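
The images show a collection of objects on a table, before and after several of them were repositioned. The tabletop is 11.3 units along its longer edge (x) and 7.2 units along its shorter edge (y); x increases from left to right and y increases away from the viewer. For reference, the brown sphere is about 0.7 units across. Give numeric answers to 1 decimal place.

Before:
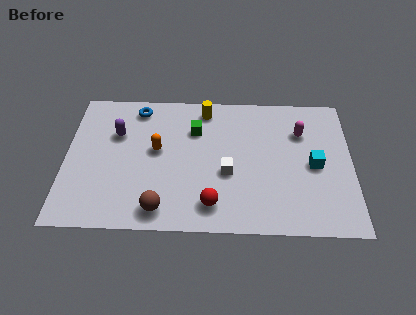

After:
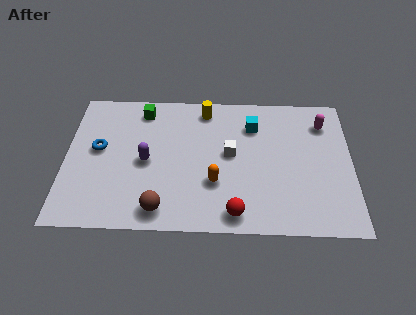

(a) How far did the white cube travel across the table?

1.0

The white cube was near (6.4, 2.9) before and (6.5, 3.9) after, so it travelled √(0.1² + 1.0²) ≈ 1.0 units.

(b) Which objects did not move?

the brown sphere and the yellow cylinder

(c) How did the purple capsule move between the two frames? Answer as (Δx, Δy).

(1.2, -1.4)

The purple capsule started near (2.0, 4.8) and ended near (3.2, 3.4).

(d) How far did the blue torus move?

2.7

The blue torus moved from about (2.8, 6.2) to (1.3, 4.0), a distance of √(1.5² + 2.2²) ≈ 2.7.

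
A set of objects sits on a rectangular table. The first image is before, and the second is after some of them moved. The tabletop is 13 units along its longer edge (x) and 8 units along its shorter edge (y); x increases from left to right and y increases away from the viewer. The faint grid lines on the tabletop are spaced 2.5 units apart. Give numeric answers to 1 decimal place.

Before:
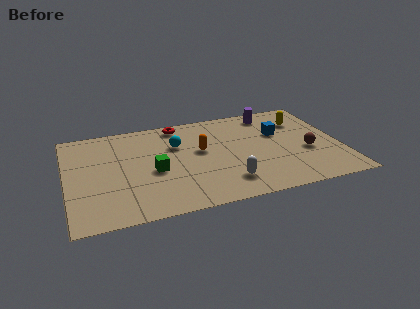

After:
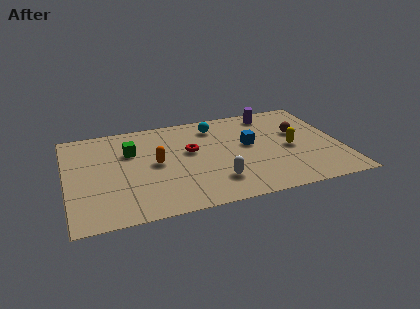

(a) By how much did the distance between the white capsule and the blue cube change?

-1.2

Before: roughly 4.4 units apart; after: 3.2. That's 1.2 units closer together.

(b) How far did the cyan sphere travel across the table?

2.2

The cyan sphere was near (5.3, 5.4) before and (7.2, 6.5) after, so it travelled √(1.9² + 1.1²) ≈ 2.2 units.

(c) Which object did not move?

the purple cylinder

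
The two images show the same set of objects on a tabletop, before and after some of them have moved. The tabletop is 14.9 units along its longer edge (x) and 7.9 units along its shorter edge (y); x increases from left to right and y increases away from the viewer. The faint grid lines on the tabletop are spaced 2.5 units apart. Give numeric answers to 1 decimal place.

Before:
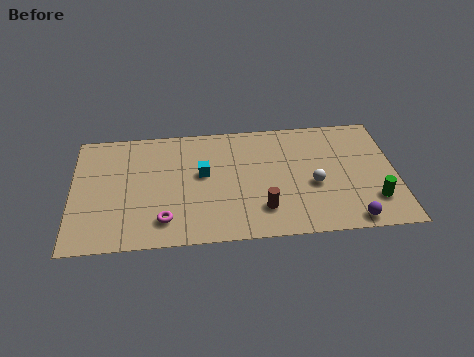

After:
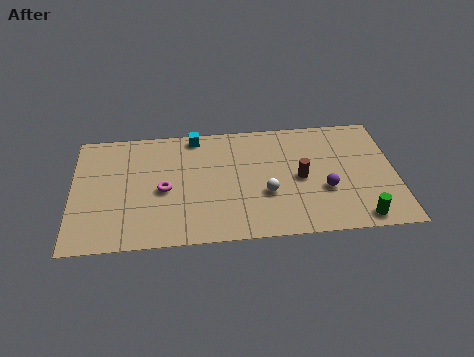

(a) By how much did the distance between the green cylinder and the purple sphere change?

+0.9

The distance was about 1.6 in the first image and 2.5 in the second, so they moved 0.9 units further apart.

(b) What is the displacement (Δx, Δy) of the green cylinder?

(-0.7, -1.1)

The green cylinder was at about (13.8, 2.0) and moved to about (13.1, 0.9).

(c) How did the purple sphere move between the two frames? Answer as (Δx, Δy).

(-1.1, 2.1)

The purple sphere was at about (12.7, 0.8) and moved to about (11.6, 2.9).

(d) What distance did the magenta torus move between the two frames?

2.0

The magenta torus moved from about (4.2, 1.6) to (4.2, 3.6), a distance of √(0.0² + 2.0²) ≈ 2.0.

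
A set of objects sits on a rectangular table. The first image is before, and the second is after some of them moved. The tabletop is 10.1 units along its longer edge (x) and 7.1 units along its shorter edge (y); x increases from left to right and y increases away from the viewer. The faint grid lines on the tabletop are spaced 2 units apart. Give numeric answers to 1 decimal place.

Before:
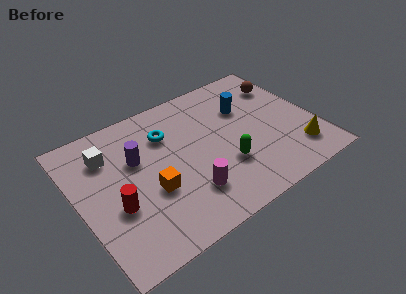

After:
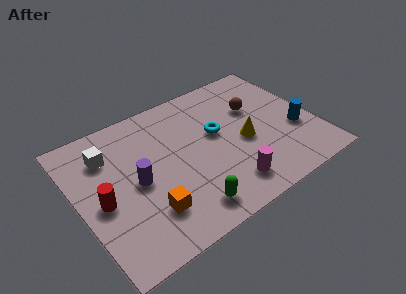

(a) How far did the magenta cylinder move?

1.7

The magenta cylinder was near (4.3, 1.8) before and (5.9, 1.3) after, so it travelled √(1.6² + 0.5²) ≈ 1.7 units.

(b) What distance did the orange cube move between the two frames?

0.9

The orange cube moved from about (2.9, 2.7) to (2.6, 1.8), a distance of √(0.3² + 0.9²) ≈ 0.9.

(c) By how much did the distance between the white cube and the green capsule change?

-0.5

The distance was about 5.4 in the first image and 4.9 in the second, so they moved 0.5 units closer together.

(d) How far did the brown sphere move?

1.6

From (9.2, 5.3) to (7.8, 4.6), the brown sphere covered √(1.4² + 0.7²) ≈ 1.6 units.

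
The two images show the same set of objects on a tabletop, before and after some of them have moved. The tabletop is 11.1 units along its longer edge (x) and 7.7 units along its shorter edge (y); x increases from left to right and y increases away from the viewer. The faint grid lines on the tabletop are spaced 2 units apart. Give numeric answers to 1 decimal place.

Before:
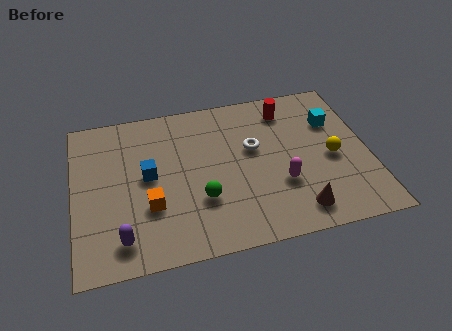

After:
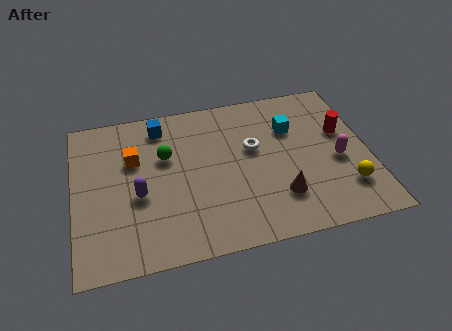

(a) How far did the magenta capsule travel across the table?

2.3

From (7.7, 2.6) to (9.9, 3.3), the magenta capsule covered √(2.2² + 0.7²) ≈ 2.3 units.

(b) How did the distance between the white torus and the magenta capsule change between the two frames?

+1.2

Before: roughly 2.2 units apart; after: 3.4. That's 1.2 units further apart.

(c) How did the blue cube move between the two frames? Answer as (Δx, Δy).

(0.6, 2.4)

From the two frames, the blue cube sits at roughly (2.8, 4.1) before and (3.4, 6.5) after.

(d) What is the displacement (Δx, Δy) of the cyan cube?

(-1.6, 0.0)

From the two frames, the cyan cube sits at roughly (9.9, 5.3) before and (8.3, 5.3) after.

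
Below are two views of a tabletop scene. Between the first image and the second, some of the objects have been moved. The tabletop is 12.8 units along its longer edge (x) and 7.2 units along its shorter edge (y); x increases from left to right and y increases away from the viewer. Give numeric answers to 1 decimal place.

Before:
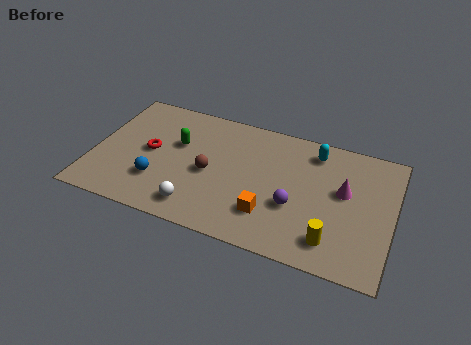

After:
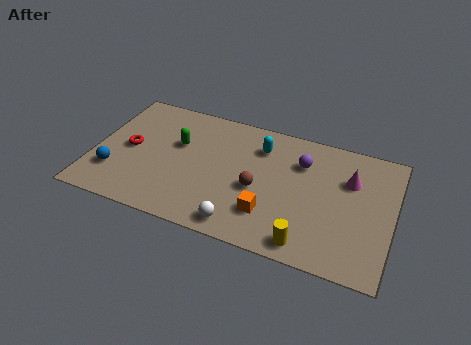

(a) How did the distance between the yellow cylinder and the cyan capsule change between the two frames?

+0.5

Before: roughly 4.7 units apart; after: 5.2. That's 0.5 units further apart.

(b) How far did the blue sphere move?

1.9

The blue sphere was near (2.9, 2.1) before and (1.0, 2.0) after, so it travelled √(1.9² + 0.1²) ≈ 1.9 units.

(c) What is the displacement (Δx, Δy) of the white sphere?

(1.9, -0.3)

From the two frames, the white sphere sits at roughly (4.7, 1.2) before and (6.6, 0.9) after.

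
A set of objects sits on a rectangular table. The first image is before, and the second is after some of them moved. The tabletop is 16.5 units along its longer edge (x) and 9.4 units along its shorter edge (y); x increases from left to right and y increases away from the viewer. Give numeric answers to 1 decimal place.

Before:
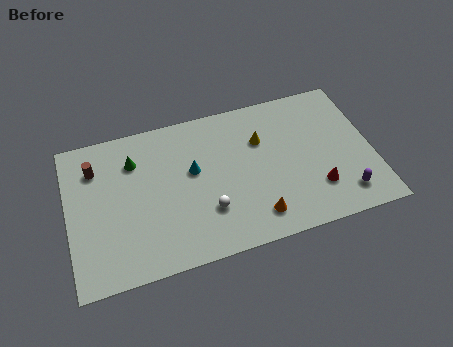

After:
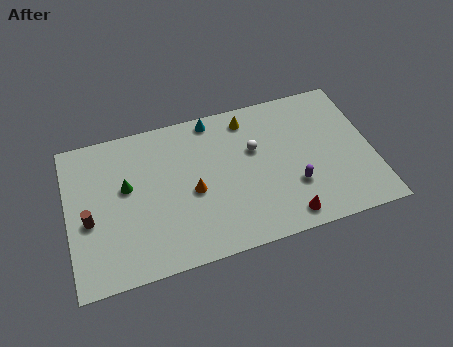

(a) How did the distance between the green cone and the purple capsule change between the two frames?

-3.0

They were about 12.2 units apart before and 9.2 after — 3.0 units closer together.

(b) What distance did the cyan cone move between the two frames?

3.3

From (6.8, 5.5) to (8.1, 8.5), the cyan cone covered √(1.3² + 3.0²) ≈ 3.3 units.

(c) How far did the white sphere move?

4.2

From (7.4, 2.8) to (10.2, 5.9), the white sphere covered √(2.8² + 3.1²) ≈ 4.2 units.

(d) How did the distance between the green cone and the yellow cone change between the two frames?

+0.3

The distance was about 6.9 in the first image and 7.2 in the second, so they moved 0.3 units further apart.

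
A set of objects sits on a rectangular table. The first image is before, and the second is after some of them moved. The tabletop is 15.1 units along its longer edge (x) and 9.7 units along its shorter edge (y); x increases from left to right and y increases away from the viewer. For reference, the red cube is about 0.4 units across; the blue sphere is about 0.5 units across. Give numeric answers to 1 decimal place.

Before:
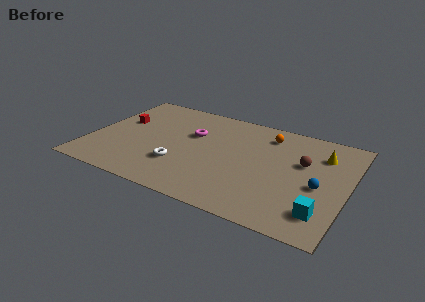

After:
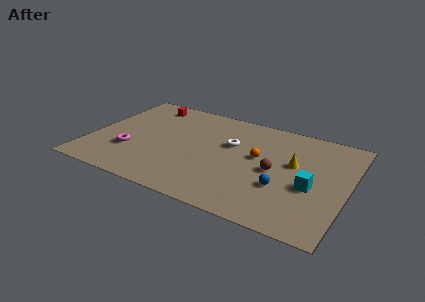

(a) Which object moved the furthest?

the magenta torus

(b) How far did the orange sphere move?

2.4

From (10.1, 7.9) to (9.8, 5.5), the orange sphere covered √(0.3² + 2.4²) ≈ 2.4 units.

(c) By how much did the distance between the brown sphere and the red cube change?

-1.9

The distance was about 10.9 in the first image and 9.0 in the second, so they moved 1.9 units closer together.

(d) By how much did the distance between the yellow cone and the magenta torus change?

+2.1

Before: roughly 7.7 units apart; after: 9.8. That's 2.1 units further apart.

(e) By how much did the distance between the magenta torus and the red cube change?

+0.9

The distance was about 4.3 in the first image and 5.2 in the second, so they moved 0.9 units further apart.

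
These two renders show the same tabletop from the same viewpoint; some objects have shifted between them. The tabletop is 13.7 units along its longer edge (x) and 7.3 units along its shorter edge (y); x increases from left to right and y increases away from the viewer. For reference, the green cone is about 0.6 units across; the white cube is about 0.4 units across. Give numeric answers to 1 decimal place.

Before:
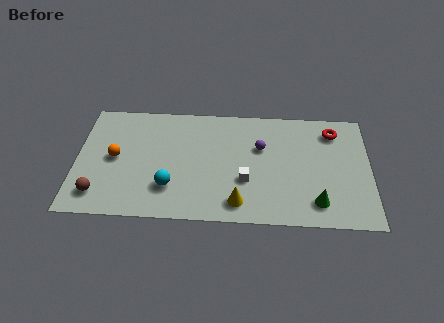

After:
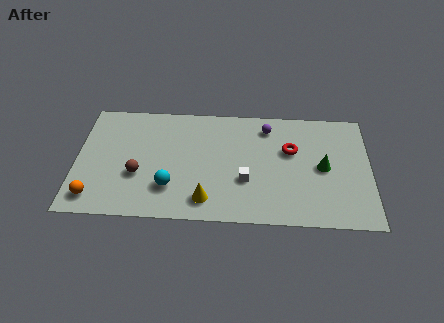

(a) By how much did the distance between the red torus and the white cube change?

-2.4

The distance was about 5.3 in the first image and 2.9 in the second, so they moved 2.4 units closer together.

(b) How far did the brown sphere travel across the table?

2.2

From (1.1, 1.4) to (2.9, 2.7), the brown sphere covered √(1.8² + 1.3²) ≈ 2.2 units.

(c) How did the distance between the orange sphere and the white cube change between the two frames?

+0.9

They were about 6.2 units apart before and 7.1 after — 0.9 units further apart.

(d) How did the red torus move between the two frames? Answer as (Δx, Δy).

(-2.0, -1.3)

From the two frames, the red torus sits at roughly (12.0, 5.9) before and (10.0, 4.6) after.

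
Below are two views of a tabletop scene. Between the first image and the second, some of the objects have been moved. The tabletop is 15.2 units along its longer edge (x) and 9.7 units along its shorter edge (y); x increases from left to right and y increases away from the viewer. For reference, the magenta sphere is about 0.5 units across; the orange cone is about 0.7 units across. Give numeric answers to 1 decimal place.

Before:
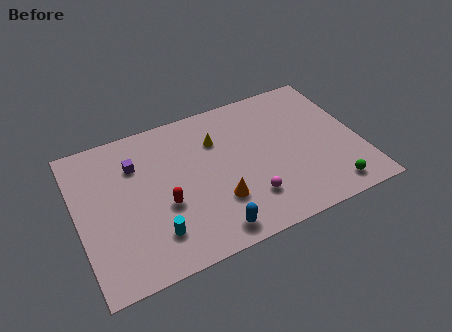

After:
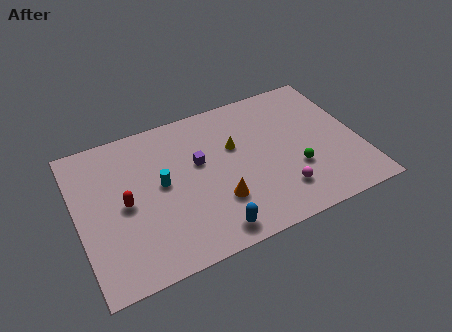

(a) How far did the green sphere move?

2.6

From (13.2, 1.3) to (11.6, 3.3), the green sphere covered √(1.6² + 2.0²) ≈ 2.6 units.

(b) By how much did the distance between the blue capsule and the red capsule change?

+2.1

Before: roughly 3.4 units apart; after: 5.5. That's 2.1 units further apart.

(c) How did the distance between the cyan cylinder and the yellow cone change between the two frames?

-1.9

Before: roughly 6.1 units apart; after: 4.2. That's 1.9 units closer together.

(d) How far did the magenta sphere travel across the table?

1.7

From (8.9, 2.4) to (10.6, 2.2), the magenta sphere covered √(1.7² + 0.2²) ≈ 1.7 units.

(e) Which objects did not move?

the orange cone and the blue capsule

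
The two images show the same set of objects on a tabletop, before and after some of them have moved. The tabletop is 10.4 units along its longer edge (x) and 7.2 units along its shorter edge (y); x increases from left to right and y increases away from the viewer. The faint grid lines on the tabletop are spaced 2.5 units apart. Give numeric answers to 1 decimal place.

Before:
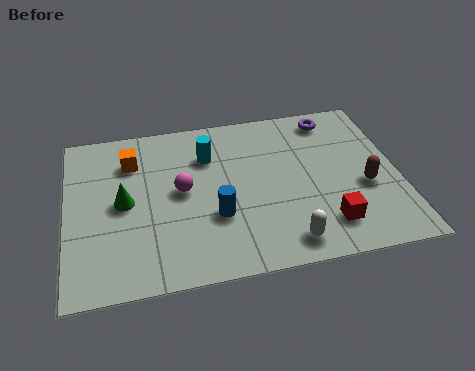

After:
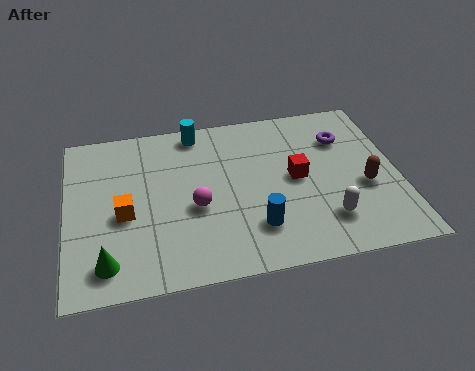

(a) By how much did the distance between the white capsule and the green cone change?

+1.3

The distance was about 5.5 in the first image and 6.8 in the second, so they moved 1.3 units further apart.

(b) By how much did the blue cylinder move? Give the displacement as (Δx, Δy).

(1.2, -0.7)

The blue cylinder was at about (4.6, 2.5) and moved to about (5.8, 1.8).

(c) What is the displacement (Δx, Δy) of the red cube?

(-0.8, 2.2)

From the two frames, the red cube sits at roughly (8.0, 1.5) before and (7.2, 3.7) after.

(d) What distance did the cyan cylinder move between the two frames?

1.2

From (4.5, 5.2) to (4.2, 6.4), the cyan cylinder covered √(0.3² + 1.2²) ≈ 1.2 units.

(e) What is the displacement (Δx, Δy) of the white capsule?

(1.3, 0.7)

From the two frames, the white capsule sits at roughly (6.7, 1.0) before and (8.0, 1.7) after.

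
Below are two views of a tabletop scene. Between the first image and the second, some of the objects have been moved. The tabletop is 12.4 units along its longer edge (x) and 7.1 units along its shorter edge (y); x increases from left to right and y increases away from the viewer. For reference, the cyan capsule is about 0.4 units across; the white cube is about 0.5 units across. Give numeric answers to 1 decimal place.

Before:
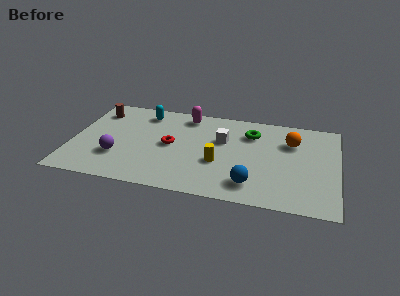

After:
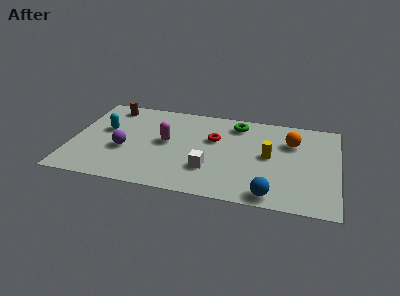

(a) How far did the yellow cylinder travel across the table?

2.5

From (6.9, 2.7) to (9.2, 3.7), the yellow cylinder covered √(2.3² + 1.0²) ≈ 2.5 units.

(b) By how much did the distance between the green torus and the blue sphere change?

+1.5

Before: roughly 3.9 units apart; after: 5.4. That's 1.5 units further apart.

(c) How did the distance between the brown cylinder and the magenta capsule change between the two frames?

-0.6

They were about 4.2 units apart before and 3.6 after — 0.6 units closer together.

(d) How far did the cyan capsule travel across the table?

2.4

The cyan capsule was near (3.2, 5.9) before and (1.5, 4.2) after, so it travelled √(1.7² + 1.7²) ≈ 2.4 units.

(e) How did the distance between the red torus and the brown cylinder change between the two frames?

+1.1

Before: roughly 4.1 units apart; after: 5.2. That's 1.1 units further apart.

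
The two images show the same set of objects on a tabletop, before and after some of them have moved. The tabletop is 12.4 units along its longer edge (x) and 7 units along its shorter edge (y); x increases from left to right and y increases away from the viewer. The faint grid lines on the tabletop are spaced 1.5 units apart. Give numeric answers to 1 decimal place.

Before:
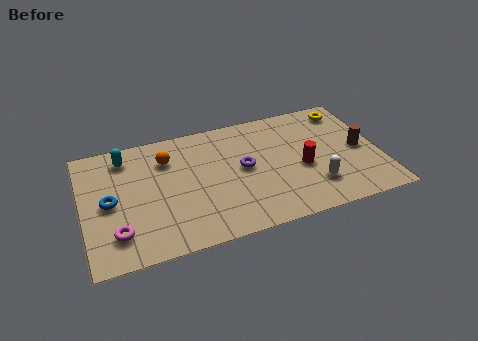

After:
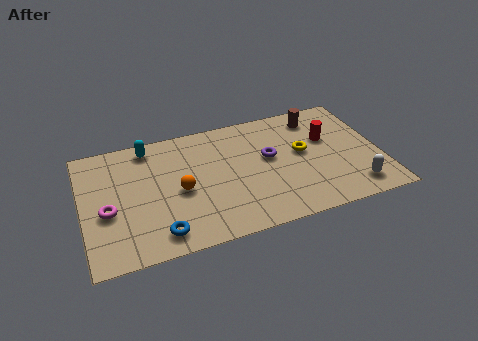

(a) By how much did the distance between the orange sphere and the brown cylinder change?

-1.7

They were about 8.2 units apart before and 6.5 after — 1.7 units closer together.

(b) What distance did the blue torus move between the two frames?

3.0

The blue torus was near (1.1, 3.4) before and (3.0, 1.1) after, so it travelled √(1.9² + 2.3²) ≈ 3.0 units.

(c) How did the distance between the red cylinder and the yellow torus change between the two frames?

-2.4

The distance was about 3.6 in the first image and 1.2 in the second, so they moved 2.4 units closer together.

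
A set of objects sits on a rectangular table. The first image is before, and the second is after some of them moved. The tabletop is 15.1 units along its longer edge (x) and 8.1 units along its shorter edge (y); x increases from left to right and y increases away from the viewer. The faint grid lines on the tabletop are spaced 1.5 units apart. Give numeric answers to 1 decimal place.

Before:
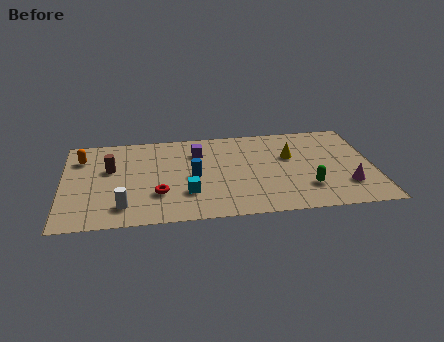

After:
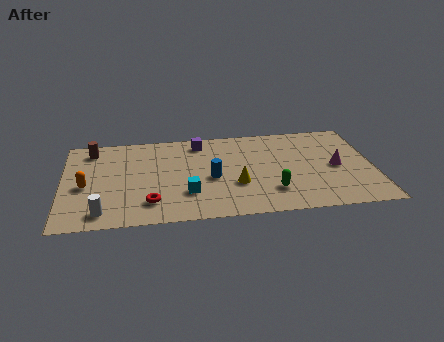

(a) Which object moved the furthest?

the yellow cone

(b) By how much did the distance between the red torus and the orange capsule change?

-1.6

Before: roughly 5.2 units apart; after: 3.6. That's 1.6 units closer together.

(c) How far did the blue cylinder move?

0.9

The blue cylinder was near (6.3, 3.8) before and (7.2, 3.6) after, so it travelled √(0.9² + 0.2²) ≈ 0.9 units.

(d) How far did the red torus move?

0.8

The red torus moved from about (4.6, 2.5) to (4.2, 1.8), a distance of √(0.4² + 0.7²) ≈ 0.8.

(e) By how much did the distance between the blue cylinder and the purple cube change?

+1.1

The distance was about 2.2 in the first image and 3.3 in the second, so they moved 1.1 units further apart.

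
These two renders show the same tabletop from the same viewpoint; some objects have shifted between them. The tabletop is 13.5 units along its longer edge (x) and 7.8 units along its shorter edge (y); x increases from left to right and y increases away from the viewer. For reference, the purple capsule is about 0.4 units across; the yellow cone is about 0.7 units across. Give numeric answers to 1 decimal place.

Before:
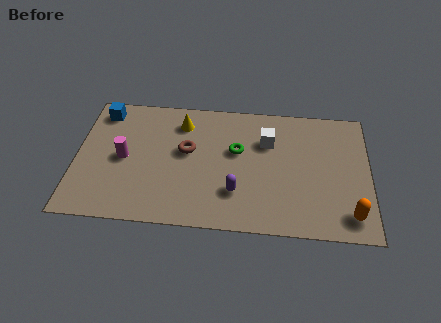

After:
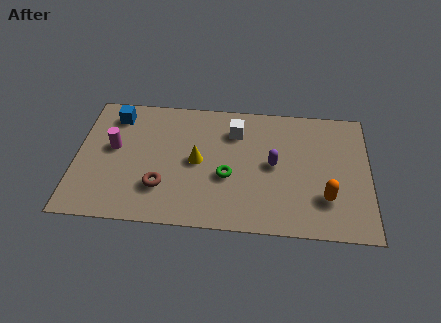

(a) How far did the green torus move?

1.6

The green torus was near (7.4, 4.7) before and (7.0, 3.1) after, so it travelled √(0.4² + 1.6²) ≈ 1.6 units.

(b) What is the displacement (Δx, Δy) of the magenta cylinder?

(-0.5, 0.6)

From the two frames, the magenta cylinder sits at roughly (2.2, 3.8) before and (1.7, 4.4) after.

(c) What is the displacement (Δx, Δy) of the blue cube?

(0.6, -0.2)

The blue cube started near (1.1, 6.6) and ended near (1.7, 6.4).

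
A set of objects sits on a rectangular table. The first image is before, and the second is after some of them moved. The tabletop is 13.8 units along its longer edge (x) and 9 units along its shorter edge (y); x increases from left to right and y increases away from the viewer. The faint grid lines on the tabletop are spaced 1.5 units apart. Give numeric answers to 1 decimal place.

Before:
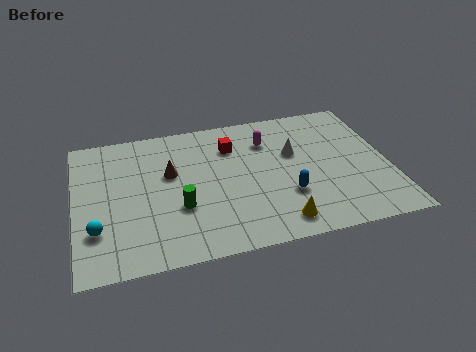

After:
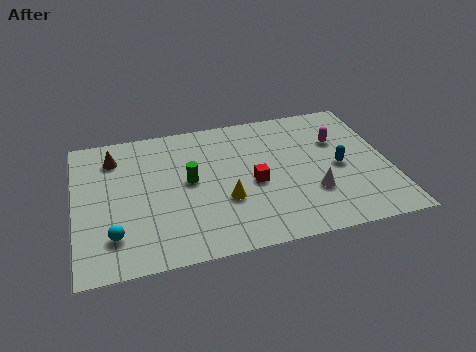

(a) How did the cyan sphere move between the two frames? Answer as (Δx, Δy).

(0.7, -0.5)

The cyan sphere was at about (0.9, 2.6) and moved to about (1.6, 2.1).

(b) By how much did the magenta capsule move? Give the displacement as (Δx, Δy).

(3.1, -0.7)

From the two frames, the magenta capsule sits at roughly (8.6, 6.7) before and (11.7, 6.0) after.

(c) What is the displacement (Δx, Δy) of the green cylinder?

(0.5, 1.6)

The green cylinder was at about (4.5, 3.2) and moved to about (5.0, 4.8).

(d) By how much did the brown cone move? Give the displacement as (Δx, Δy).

(-2.4, 1.6)

The brown cone started near (4.2, 5.5) and ended near (1.8, 7.1).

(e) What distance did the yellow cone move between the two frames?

2.9

From (8.7, 1.3) to (6.5, 3.2), the yellow cone covered √(2.2² + 1.9²) ≈ 2.9 units.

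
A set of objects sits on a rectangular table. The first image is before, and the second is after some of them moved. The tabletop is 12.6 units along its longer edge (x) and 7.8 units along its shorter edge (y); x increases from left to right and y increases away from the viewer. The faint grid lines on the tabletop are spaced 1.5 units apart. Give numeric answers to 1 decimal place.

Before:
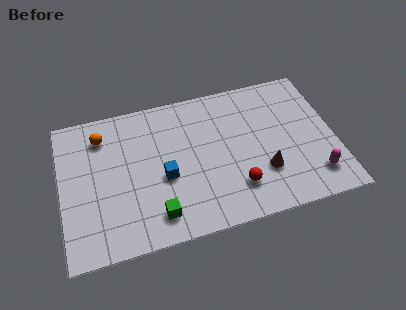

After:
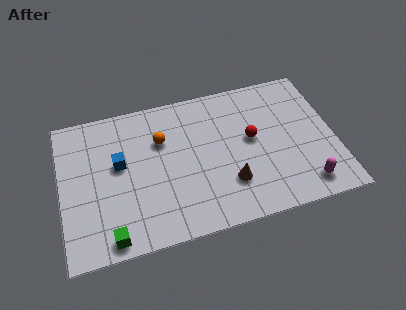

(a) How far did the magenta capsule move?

0.6

The magenta capsule moved from about (11.5, 1.6) to (11.0, 1.2), a distance of √(0.5² + 0.4²) ≈ 0.6.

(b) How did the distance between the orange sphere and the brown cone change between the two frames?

-3.9

Before: roughly 8.1 units apart; after: 4.2. That's 3.9 units closer together.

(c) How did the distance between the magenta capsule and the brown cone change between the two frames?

+1.1

Before: roughly 2.4 units apart; after: 3.5. That's 1.1 units further apart.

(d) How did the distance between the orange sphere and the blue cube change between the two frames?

-1.8

They were about 4.0 units apart before and 2.2 after — 1.8 units closer together.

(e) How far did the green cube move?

2.2

The green cube was near (4.2, 1.4) before and (2.1, 0.8) after, so it travelled √(2.1² + 0.6²) ≈ 2.2 units.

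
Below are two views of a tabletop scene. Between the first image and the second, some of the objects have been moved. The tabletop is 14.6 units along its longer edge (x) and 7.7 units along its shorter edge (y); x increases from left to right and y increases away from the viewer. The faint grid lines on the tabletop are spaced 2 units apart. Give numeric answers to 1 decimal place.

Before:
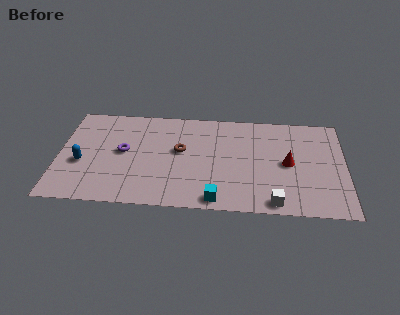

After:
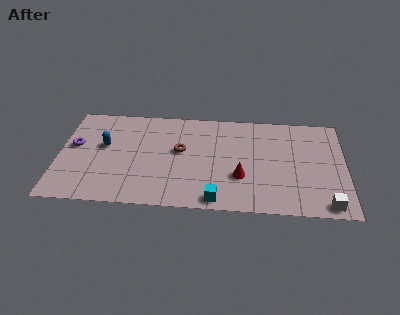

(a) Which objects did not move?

the brown torus and the cyan cube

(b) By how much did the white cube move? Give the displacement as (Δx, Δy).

(2.6, 0.0)

From the two frames, the white cube sits at roughly (11.0, 0.8) before and (13.6, 0.8) after.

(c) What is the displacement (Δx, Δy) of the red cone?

(-2.4, -1.2)

The red cone started near (11.7, 3.8) and ended near (9.3, 2.6).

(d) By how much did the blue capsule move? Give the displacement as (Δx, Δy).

(1.1, 1.4)

From the two frames, the blue capsule sits at roughly (1.2, 3.1) before and (2.3, 4.5) after.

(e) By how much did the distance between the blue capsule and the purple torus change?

-0.8

Before: roughly 2.3 units apart; after: 1.5. That's 0.8 units closer together.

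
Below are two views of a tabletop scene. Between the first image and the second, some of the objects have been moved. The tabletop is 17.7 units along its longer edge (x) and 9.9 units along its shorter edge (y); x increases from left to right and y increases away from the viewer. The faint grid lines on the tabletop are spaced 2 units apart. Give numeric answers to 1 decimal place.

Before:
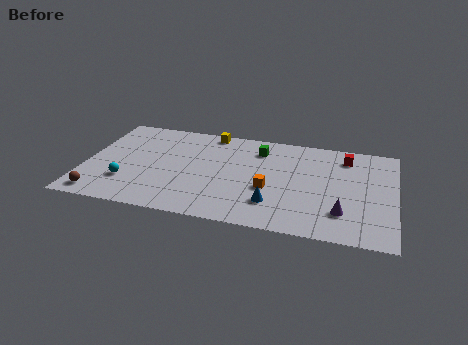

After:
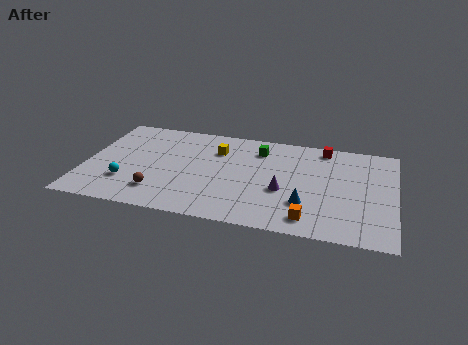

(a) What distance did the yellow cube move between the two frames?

1.9

From (6.9, 9.0) to (7.4, 7.2), the yellow cube covered √(0.5² + 1.8²) ≈ 1.9 units.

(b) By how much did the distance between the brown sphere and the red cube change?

-4.1

The distance was about 15.3 in the first image and 11.2 in the second, so they moved 4.1 units closer together.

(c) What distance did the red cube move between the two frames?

1.5

From (14.8, 8.1) to (13.5, 8.8), the red cube covered √(1.3² + 0.7²) ≈ 1.5 units.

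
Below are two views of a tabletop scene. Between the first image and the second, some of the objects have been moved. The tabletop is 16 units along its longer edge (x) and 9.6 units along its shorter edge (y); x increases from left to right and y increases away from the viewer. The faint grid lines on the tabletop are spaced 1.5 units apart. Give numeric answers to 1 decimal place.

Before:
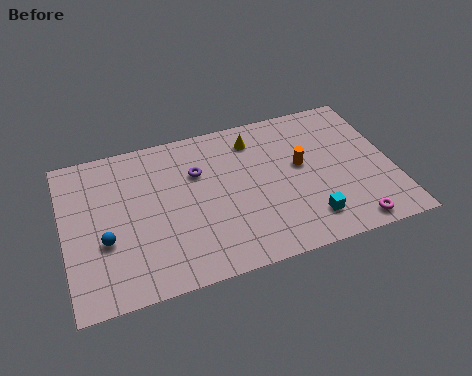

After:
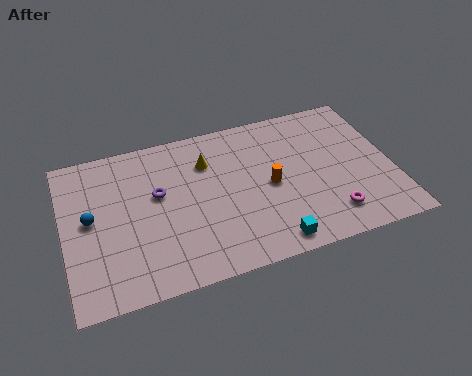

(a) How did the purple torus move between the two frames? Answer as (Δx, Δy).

(-2.0, -0.8)

From the two frames, the purple torus sits at roughly (6.6, 6.5) before and (4.6, 5.7) after.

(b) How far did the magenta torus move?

1.3

From (13.6, 1.0) to (12.7, 1.9), the magenta torus covered √(0.9² + 0.9²) ≈ 1.3 units.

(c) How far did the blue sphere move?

1.6

The blue sphere was near (1.9, 3.6) before and (1.3, 5.1) after, so it travelled √(0.6² + 1.5²) ≈ 1.6 units.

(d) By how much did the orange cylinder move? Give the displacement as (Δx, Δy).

(-1.6, -0.8)

From the two frames, the orange cylinder sits at roughly (11.6, 5.4) before and (10.0, 4.6) after.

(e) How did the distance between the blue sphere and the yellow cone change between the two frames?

-2.6

The distance was about 8.7 in the first image and 6.1 in the second, so they moved 2.6 units closer together.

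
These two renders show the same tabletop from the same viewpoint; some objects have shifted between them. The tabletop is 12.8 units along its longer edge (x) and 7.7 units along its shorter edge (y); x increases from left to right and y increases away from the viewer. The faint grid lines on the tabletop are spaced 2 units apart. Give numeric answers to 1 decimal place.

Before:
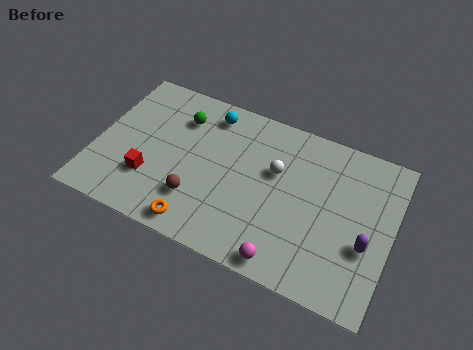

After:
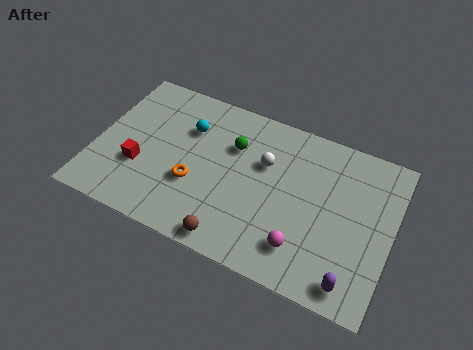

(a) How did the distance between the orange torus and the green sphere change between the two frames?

-2.2

The distance was about 5.1 in the first image and 2.9 in the second, so they moved 2.2 units closer together.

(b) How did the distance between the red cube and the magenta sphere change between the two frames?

+1.0

Before: roughly 6.3 units apart; after: 7.3. That's 1.0 units further apart.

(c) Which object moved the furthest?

the green sphere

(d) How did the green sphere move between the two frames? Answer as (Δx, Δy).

(2.4, -0.5)

The green sphere was at about (3.4, 5.8) and moved to about (5.8, 5.3).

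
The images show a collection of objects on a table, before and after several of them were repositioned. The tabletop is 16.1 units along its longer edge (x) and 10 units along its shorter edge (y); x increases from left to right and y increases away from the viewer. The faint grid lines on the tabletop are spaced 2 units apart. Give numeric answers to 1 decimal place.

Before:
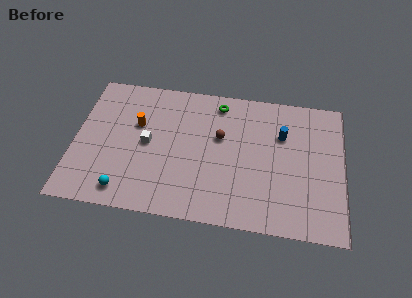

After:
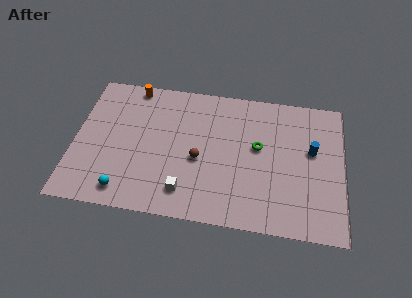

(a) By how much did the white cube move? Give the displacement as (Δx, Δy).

(2.4, -3.1)

The white cube was at about (4.4, 5.0) and moved to about (6.8, 1.9).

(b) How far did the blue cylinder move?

2.0

The blue cylinder moved from about (12.4, 6.8) to (14.2, 5.9), a distance of √(1.8² + 0.9²) ≈ 2.0.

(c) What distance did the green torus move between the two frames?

3.8

From (8.5, 8.6) to (11.0, 5.7), the green torus covered √(2.5² + 2.9²) ≈ 3.8 units.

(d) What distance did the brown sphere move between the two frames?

2.2

The brown sphere was near (8.7, 6.1) before and (7.5, 4.3) after, so it travelled √(1.2² + 1.8²) ≈ 2.2 units.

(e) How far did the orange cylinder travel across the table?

2.8

The orange cylinder moved from about (3.7, 6.3) to (3.3, 9.1), a distance of √(0.4² + 2.8²) ≈ 2.8.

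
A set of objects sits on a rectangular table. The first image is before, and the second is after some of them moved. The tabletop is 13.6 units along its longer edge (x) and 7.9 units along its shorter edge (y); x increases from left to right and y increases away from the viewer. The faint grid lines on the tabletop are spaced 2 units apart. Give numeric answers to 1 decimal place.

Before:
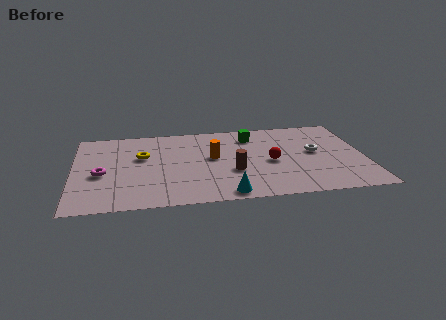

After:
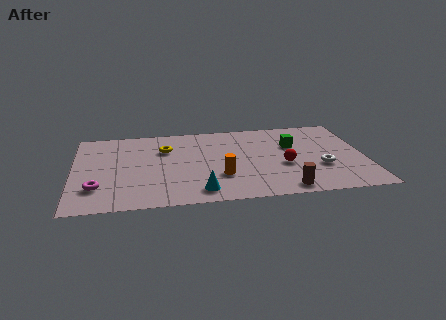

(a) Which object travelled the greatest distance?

the brown cylinder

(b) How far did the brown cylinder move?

3.0

From (7.4, 2.9) to (9.7, 0.9), the brown cylinder covered √(2.3² + 2.0²) ≈ 3.0 units.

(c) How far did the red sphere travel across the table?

0.7

The red sphere moved from about (9.2, 3.6) to (9.8, 3.2), a distance of √(0.6² + 0.4²) ≈ 0.7.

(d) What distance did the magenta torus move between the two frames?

1.3

The magenta torus was near (1.3, 3.4) before and (1.1, 2.1) after, so it travelled √(0.2² + 1.3²) ≈ 1.3 units.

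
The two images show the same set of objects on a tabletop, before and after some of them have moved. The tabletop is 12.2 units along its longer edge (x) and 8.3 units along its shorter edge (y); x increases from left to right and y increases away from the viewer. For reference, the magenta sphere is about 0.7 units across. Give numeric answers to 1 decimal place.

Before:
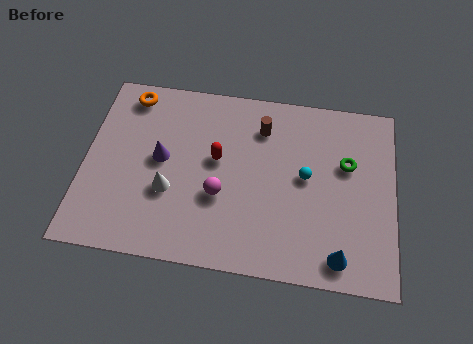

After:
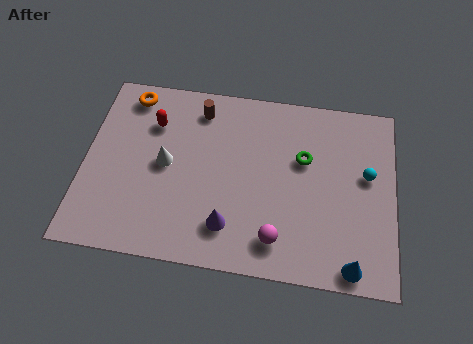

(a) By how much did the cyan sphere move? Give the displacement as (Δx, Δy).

(2.4, 0.4)

The cyan sphere started near (8.7, 4.4) and ended near (11.1, 4.8).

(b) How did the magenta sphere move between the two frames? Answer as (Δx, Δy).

(2.3, -1.6)

From the two frames, the magenta sphere sits at roughly (5.4, 3.1) before and (7.7, 1.5) after.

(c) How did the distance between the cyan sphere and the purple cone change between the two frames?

+0.4

The distance was about 5.7 in the first image and 6.1 in the second, so they moved 0.4 units further apart.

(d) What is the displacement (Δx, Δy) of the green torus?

(-1.7, 0.0)

The green torus was at about (10.3, 5.2) and moved to about (8.6, 5.2).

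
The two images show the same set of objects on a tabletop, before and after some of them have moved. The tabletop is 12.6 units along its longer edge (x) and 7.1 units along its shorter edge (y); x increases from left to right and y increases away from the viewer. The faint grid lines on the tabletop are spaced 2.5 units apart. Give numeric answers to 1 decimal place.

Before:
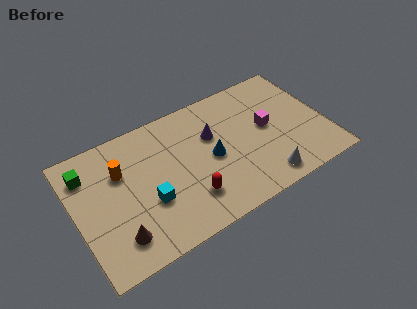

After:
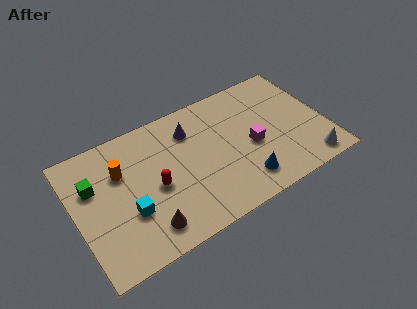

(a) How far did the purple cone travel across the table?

1.3

The purple cone was near (7.0, 4.6) before and (6.0, 5.4) after, so it travelled √(1.0² + 0.8²) ≈ 1.3 units.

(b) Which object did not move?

the orange cylinder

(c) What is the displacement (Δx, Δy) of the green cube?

(0.2, -0.8)

From the two frames, the green cube sits at roughly (0.8, 5.5) before and (1.0, 4.7) after.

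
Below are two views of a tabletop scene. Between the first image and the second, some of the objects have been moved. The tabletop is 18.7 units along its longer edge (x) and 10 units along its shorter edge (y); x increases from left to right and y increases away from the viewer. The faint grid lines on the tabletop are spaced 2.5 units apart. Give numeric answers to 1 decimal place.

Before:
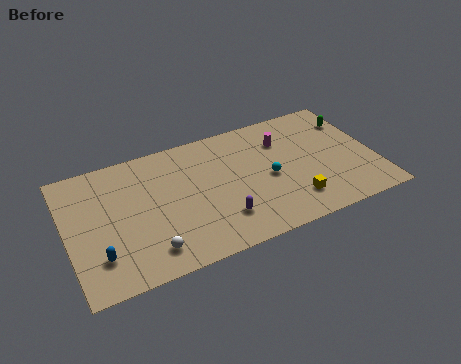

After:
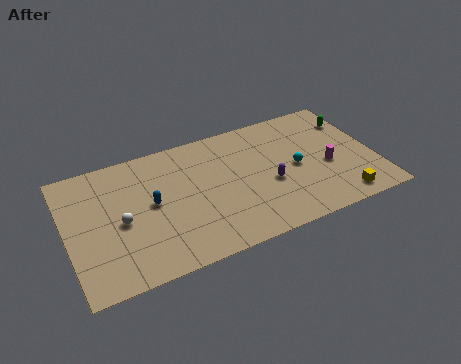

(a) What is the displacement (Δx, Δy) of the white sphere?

(-1.4, 2.8)

The white sphere was at about (4.6, 1.8) and moved to about (3.2, 4.6).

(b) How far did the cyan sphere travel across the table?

1.7

From (12.2, 4.6) to (13.9, 4.8), the cyan sphere covered √(1.7² + 0.2²) ≈ 1.7 units.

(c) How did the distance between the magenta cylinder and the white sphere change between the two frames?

+2.2

Before: roughly 10.4 units apart; after: 12.6. That's 2.2 units further apart.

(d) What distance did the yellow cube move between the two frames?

2.9

The yellow cube was near (13.4, 2.2) before and (16.2, 1.3) after, so it travelled √(2.8² + 0.9²) ≈ 2.9 units.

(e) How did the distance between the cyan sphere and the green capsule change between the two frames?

-1.6

The distance was about 6.3 in the first image and 4.7 in the second, so they moved 1.6 units closer together.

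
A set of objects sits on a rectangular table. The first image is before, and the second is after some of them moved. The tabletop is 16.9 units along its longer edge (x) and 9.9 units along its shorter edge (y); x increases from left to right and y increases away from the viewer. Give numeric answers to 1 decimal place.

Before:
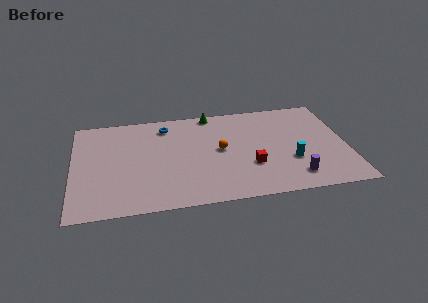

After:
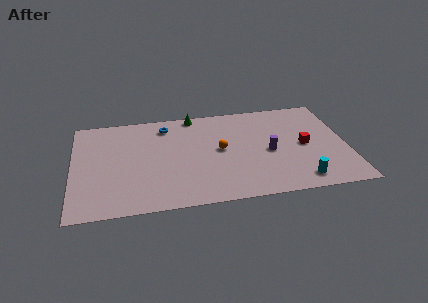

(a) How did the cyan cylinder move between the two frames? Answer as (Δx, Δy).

(0.4, -2.0)

The cyan cylinder started near (13.4, 3.4) and ended near (13.8, 1.4).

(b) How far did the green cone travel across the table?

1.1

The green cone was near (8.7, 9.1) before and (7.6, 9.1) after, so it travelled √(1.1² + 0.0²) ≈ 1.1 units.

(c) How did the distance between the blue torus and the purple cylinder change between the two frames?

-2.7

The distance was about 10.0 in the first image and 7.3 in the second, so they moved 2.7 units closer together.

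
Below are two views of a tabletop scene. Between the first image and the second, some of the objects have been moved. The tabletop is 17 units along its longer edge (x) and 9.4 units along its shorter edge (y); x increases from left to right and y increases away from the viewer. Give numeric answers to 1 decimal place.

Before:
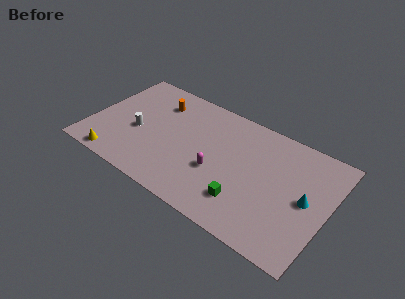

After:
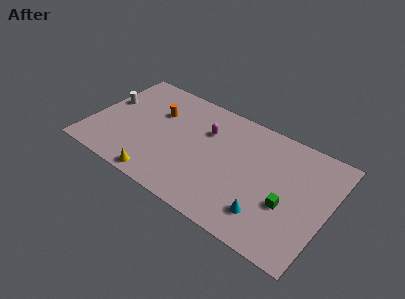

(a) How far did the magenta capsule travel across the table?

3.2

The magenta capsule moved from about (9.3, 3.6) to (8.0, 6.5), a distance of √(1.3² + 2.9²) ≈ 3.2.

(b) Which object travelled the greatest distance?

the cyan cone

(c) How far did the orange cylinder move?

0.9

The orange cylinder moved from about (4.3, 7.2) to (4.4, 6.3), a distance of √(0.1² + 0.9²) ≈ 0.9.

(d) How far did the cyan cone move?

3.5

From (15.5, 4.7) to (13.1, 2.1), the cyan cone covered √(2.4² + 2.6²) ≈ 3.5 units.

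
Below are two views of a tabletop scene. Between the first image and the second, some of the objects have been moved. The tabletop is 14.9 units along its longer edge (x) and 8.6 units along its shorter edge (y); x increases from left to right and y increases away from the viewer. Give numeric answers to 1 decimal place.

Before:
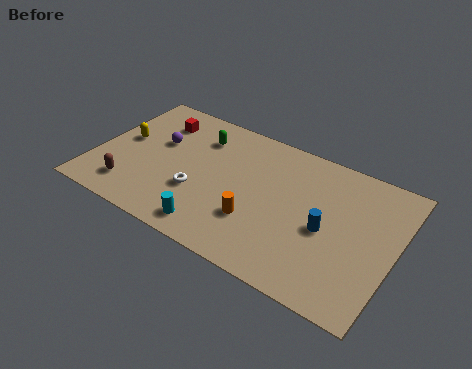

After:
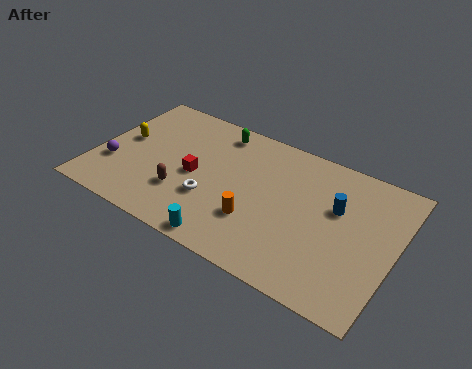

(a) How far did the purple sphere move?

3.1

The purple sphere moved from about (2.9, 5.3) to (1.0, 2.8), a distance of √(1.9² + 2.5²) ≈ 3.1.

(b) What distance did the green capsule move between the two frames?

1.1

The green capsule moved from about (4.8, 6.6) to (5.6, 7.4), a distance of √(0.8² + 0.8²) ≈ 1.1.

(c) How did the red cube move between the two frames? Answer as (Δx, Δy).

(2.4, -2.7)

The red cube was at about (2.6, 6.7) and moved to about (5.0, 4.0).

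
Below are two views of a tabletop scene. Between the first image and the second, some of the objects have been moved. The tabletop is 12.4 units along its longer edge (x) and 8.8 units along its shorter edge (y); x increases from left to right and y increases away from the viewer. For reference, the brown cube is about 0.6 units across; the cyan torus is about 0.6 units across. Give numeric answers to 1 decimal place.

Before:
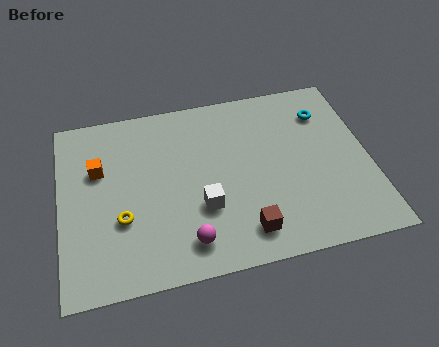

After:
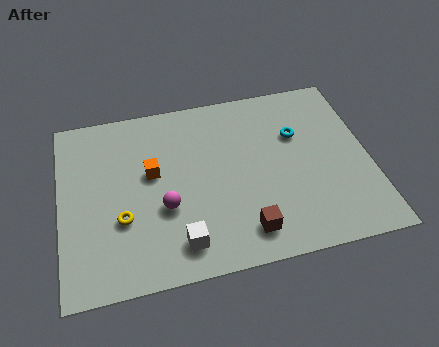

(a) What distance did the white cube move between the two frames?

1.8

The white cube was near (5.6, 3.0) before and (4.6, 1.5) after, so it travelled √(1.0² + 1.5²) ≈ 1.8 units.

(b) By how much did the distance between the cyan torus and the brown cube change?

-1.4

Before: roughly 6.3 units apart; after: 4.9. That's 1.4 units closer together.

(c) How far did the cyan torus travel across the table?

1.5

From (10.8, 6.7) to (9.6, 5.8), the cyan torus covered √(1.2² + 0.9²) ≈ 1.5 units.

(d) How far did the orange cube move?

2.2

From (1.6, 5.7) to (3.7, 5.1), the orange cube covered √(2.1² + 0.6²) ≈ 2.2 units.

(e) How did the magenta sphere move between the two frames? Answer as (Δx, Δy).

(-0.8, 1.8)

From the two frames, the magenta sphere sits at roughly (4.9, 1.5) before and (4.1, 3.3) after.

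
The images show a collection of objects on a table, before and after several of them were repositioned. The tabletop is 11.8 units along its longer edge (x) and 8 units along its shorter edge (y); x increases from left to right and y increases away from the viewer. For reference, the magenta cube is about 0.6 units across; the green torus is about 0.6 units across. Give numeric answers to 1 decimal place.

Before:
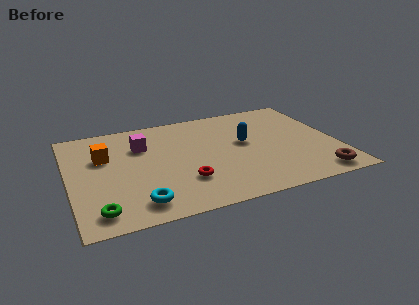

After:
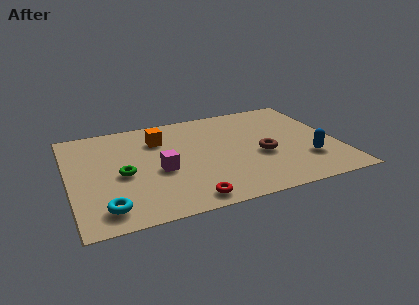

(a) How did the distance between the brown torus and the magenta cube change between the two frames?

-4.1

The distance was about 8.6 in the first image and 4.5 in the second, so they moved 4.1 units closer together.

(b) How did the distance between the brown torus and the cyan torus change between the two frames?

-0.5

The distance was about 7.8 in the first image and 7.3 in the second, so they moved 0.5 units closer together.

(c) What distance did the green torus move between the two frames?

2.7

The green torus was near (1.1, 1.2) before and (2.3, 3.6) after, so it travelled √(1.2² + 2.4²) ≈ 2.7 units.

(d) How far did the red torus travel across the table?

1.4

The red torus was near (4.9, 2.3) before and (4.9, 0.9) after, so it travelled √(0.0² + 1.4²) ≈ 1.4 units.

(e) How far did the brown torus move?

3.2

The brown torus was near (10.6, 1.0) before and (8.4, 3.3) after, so it travelled √(2.2² + 2.3²) ≈ 3.2 units.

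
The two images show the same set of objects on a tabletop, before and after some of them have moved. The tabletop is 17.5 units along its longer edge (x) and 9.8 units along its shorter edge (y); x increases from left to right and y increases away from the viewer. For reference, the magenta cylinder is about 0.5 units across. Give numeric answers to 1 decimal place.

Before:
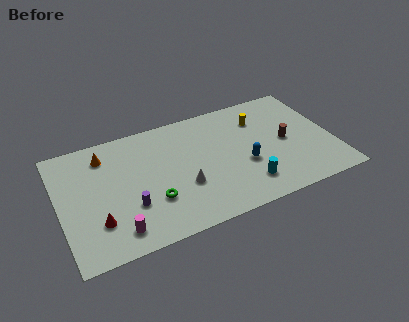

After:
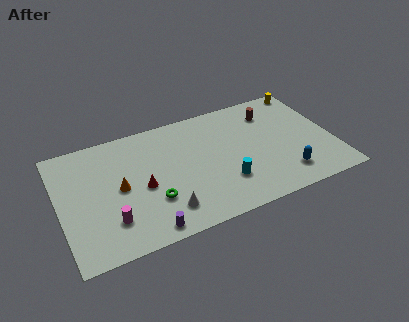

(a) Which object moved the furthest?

the yellow cylinder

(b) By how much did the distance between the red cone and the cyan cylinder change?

-4.1

The distance was about 9.4 in the first image and 5.3 in the second, so they moved 4.1 units closer together.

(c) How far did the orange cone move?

3.1

The orange cone moved from about (3.1, 7.9) to (3.8, 4.9), a distance of √(0.7² + 3.0²) ≈ 3.1.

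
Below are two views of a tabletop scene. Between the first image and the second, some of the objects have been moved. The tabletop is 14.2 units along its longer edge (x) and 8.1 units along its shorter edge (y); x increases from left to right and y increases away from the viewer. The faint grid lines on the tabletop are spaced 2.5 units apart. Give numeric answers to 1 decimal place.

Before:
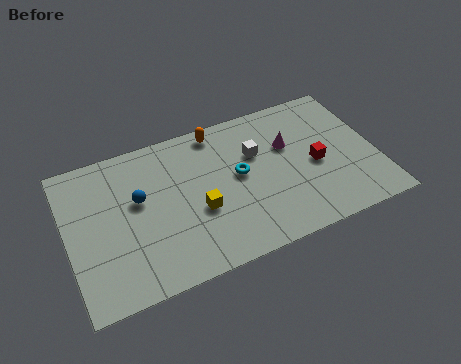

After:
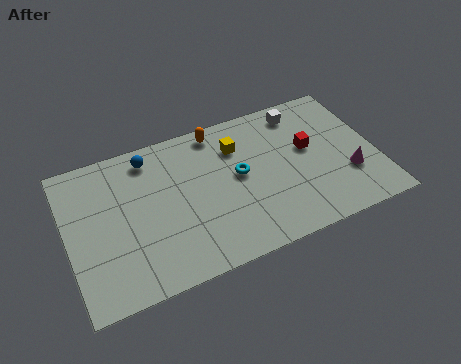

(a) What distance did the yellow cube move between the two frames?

3.5

From (5.9, 3.2) to (8.0, 6.0), the yellow cube covered √(2.1² + 2.8²) ≈ 3.5 units.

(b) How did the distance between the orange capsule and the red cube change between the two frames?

-0.8

The distance was about 5.5 in the first image and 4.7 in the second, so they moved 0.8 units closer together.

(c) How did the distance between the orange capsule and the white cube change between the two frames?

+1.4

The distance was about 2.5 in the first image and 3.9 in the second, so they moved 1.4 units further apart.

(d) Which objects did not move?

the orange capsule and the cyan torus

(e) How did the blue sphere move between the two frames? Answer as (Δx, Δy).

(0.7, 2.1)

The blue sphere was at about (3.3, 4.8) and moved to about (4.0, 6.9).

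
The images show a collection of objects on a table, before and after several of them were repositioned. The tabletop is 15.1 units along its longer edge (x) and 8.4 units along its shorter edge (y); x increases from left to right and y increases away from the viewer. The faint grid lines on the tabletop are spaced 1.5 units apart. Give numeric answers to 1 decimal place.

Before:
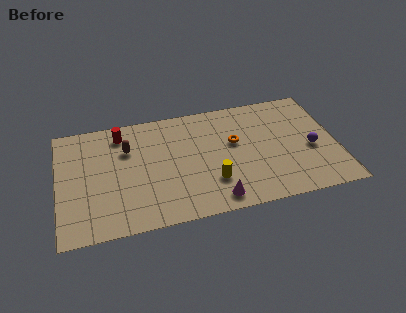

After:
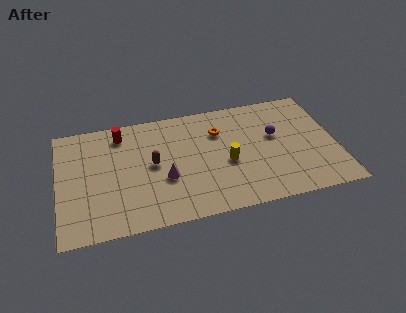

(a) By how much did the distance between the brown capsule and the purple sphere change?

-3.4

The distance was about 10.1 in the first image and 6.7 in the second, so they moved 3.4 units closer together.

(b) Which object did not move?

the red cylinder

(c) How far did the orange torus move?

1.3

From (9.6, 5.0) to (8.8, 6.0), the orange torus covered √(0.8² + 1.0²) ≈ 1.3 units.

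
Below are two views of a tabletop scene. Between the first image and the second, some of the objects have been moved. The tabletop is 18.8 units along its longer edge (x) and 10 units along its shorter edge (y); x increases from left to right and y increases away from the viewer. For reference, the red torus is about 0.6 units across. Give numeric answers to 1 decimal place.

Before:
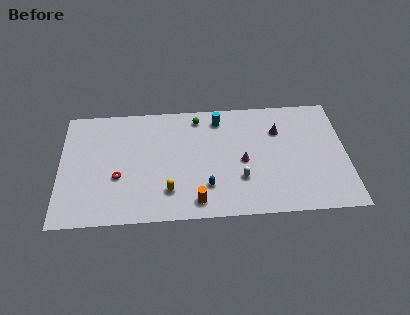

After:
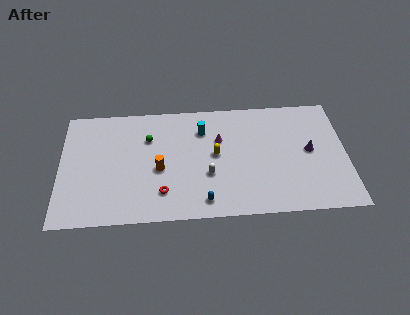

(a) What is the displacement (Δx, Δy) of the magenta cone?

(-1.5, 2.0)

From the two frames, the magenta cone sits at roughly (12.0, 4.6) before and (10.5, 6.6) after.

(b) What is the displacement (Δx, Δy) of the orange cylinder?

(-2.4, 2.9)

The orange cylinder started near (8.9, 1.4) and ended near (6.5, 4.3).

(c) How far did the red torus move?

3.3

The red torus moved from about (3.8, 3.8) to (6.7, 2.3), a distance of √(2.9² + 1.5²) ≈ 3.3.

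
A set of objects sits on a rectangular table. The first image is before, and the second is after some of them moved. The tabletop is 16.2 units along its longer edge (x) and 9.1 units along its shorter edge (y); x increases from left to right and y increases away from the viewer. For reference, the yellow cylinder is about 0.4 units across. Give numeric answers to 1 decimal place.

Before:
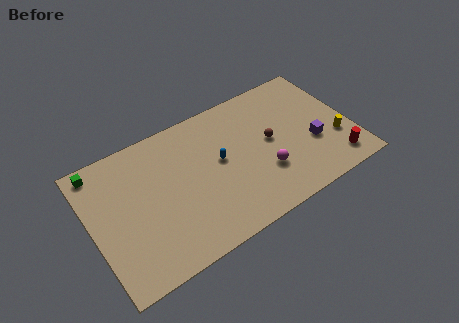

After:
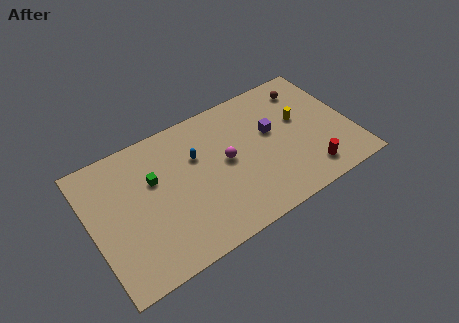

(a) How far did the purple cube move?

3.0

From (13.7, 3.4) to (11.4, 5.4), the purple cube covered √(2.3² + 2.0²) ≈ 3.0 units.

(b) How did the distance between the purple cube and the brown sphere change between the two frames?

+0.4

Before: roughly 2.9 units apart; after: 3.3. That's 0.4 units further apart.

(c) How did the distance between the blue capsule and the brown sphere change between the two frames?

+4.2

The distance was about 3.2 in the first image and 7.4 in the second, so they moved 4.2 units further apart.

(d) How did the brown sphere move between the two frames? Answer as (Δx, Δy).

(2.8, 2.6)

From the two frames, the brown sphere sits at roughly (11.2, 4.8) before and (14.0, 7.4) after.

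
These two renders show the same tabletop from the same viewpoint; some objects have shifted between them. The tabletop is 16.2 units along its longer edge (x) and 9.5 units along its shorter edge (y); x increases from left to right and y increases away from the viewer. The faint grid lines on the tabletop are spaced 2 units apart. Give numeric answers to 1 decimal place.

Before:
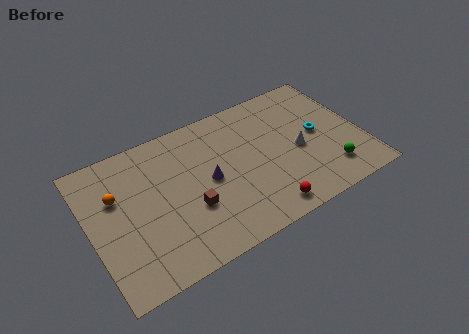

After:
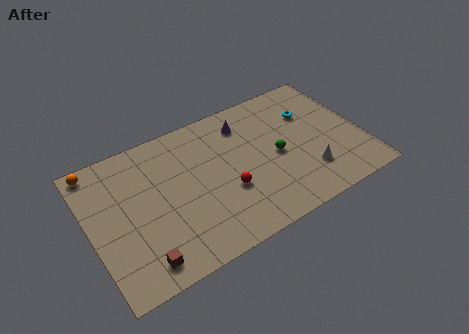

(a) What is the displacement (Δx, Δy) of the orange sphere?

(-0.9, 2.4)

From the two frames, the orange sphere sits at roughly (1.7, 6.2) before and (0.8, 8.6) after.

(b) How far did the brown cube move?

3.8

The brown cube moved from about (5.7, 3.4) to (2.5, 1.4), a distance of √(3.2² + 2.0²) ≈ 3.8.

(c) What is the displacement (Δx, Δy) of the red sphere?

(-1.9, 2.3)

The red sphere was at about (9.8, 1.2) and moved to about (7.9, 3.5).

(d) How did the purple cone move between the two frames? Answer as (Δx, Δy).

(2.6, 2.9)

The purple cone was at about (7.0, 4.7) and moved to about (9.6, 7.6).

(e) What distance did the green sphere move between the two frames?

3.8

The green sphere was near (13.9, 2.0) before and (11.1, 4.5) after, so it travelled √(2.8² + 2.5²) ≈ 3.8 units.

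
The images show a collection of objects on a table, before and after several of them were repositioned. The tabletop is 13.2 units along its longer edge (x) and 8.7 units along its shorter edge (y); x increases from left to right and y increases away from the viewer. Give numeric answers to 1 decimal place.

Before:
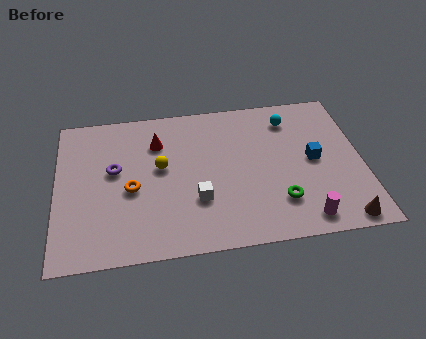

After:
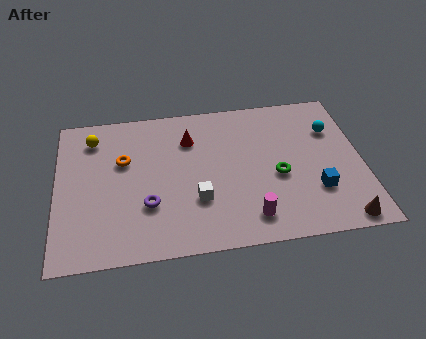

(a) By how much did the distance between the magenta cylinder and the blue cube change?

-0.3

Before: roughly 3.4 units apart; after: 3.1. That's 0.3 units closer together.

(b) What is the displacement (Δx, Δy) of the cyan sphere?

(1.8, -0.9)

The cyan sphere was at about (10.2, 7.0) and moved to about (12.0, 6.1).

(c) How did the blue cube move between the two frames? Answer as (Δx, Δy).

(0.0, -1.8)

From the two frames, the blue cube sits at roughly (11.1, 4.4) before and (11.1, 2.6) after.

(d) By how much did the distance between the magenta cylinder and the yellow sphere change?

+1.5

Before: roughly 7.1 units apart; after: 8.6. That's 1.5 units further apart.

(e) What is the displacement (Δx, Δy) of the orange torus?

(-0.3, 1.7)

From the two frames, the orange torus sits at roughly (3.2, 3.8) before and (2.9, 5.5) after.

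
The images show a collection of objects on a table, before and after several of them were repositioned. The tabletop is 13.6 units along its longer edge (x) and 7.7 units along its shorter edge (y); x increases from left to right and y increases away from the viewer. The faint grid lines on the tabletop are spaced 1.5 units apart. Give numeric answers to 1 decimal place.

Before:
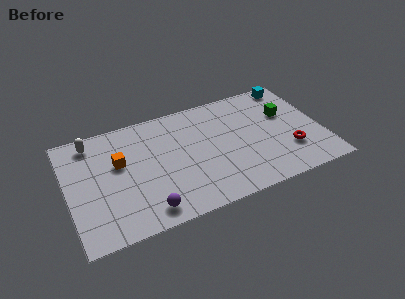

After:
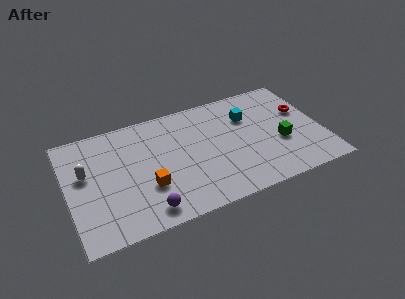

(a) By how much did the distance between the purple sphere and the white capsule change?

-1.5

They were about 6.0 units apart before and 4.5 after — 1.5 units closer together.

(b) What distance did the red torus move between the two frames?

2.7

The red torus was near (11.7, 2.3) before and (12.7, 4.8) after, so it travelled √(1.0² + 2.5²) ≈ 2.7 units.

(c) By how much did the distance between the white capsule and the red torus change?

+0.6

The distance was about 11.1 in the first image and 11.7 in the second, so they moved 0.6 units further apart.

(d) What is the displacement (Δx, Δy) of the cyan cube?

(-2.6, -1.5)

The cyan cube was at about (12.4, 6.9) and moved to about (9.8, 5.4).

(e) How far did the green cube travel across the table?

2.0

The green cube was near (11.8, 4.9) before and (11.3, 3.0) after, so it travelled √(0.5² + 1.9²) ≈ 2.0 units.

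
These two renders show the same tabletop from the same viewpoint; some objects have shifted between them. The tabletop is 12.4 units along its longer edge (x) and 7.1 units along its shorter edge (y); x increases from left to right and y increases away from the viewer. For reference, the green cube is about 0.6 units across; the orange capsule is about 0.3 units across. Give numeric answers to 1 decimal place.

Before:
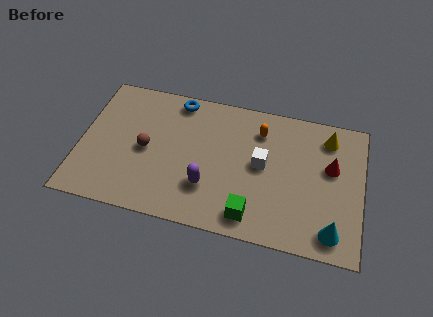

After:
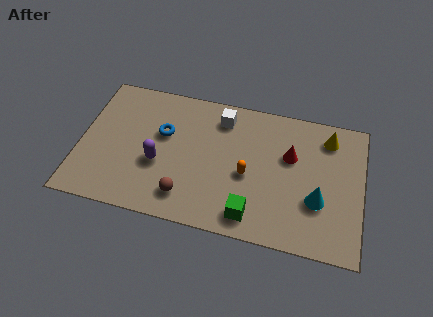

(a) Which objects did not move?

the yellow cone and the green cube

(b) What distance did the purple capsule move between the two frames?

2.3

The purple capsule moved from about (5.7, 2.1) to (3.5, 2.8), a distance of √(2.2² + 0.7²) ≈ 2.3.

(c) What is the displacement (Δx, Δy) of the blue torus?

(-0.5, -1.9)

The blue torus was at about (4.1, 6.3) and moved to about (3.6, 4.4).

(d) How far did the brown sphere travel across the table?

2.8

The brown sphere moved from about (2.9, 3.4) to (4.8, 1.4), a distance of √(1.9² + 2.0²) ≈ 2.8.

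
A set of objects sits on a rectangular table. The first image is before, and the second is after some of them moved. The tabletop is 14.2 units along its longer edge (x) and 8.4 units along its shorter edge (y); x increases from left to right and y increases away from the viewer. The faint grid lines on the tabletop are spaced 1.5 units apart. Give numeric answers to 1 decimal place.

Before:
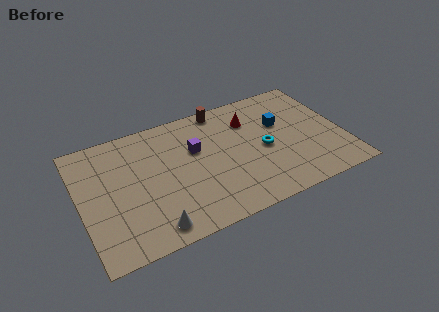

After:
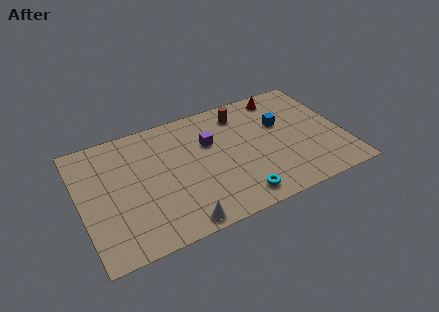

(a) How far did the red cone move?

2.2

The red cone moved from about (9.4, 6.2) to (11.3, 7.3), a distance of √(1.9² + 1.1²) ≈ 2.2.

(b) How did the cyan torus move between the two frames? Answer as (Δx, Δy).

(-1.8, -2.7)

The cyan torus was at about (9.9, 3.9) and moved to about (8.1, 1.2).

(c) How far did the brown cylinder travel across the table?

1.2

The brown cylinder was near (8.0, 7.6) before and (9.0, 6.9) after, so it travelled √(1.0² + 0.7²) ≈ 1.2 units.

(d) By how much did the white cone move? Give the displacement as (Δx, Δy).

(1.4, -0.3)

The white cone started near (3.5, 1.1) and ended near (4.9, 0.8).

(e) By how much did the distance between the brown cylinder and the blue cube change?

-1.2

They were about 3.8 units apart before and 2.6 after — 1.2 units closer together.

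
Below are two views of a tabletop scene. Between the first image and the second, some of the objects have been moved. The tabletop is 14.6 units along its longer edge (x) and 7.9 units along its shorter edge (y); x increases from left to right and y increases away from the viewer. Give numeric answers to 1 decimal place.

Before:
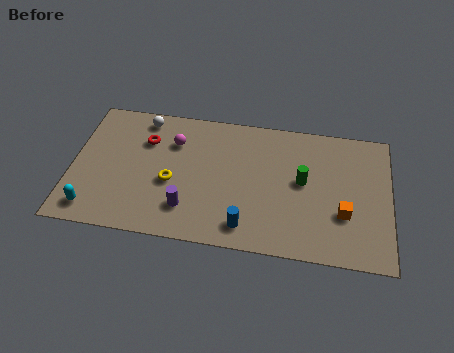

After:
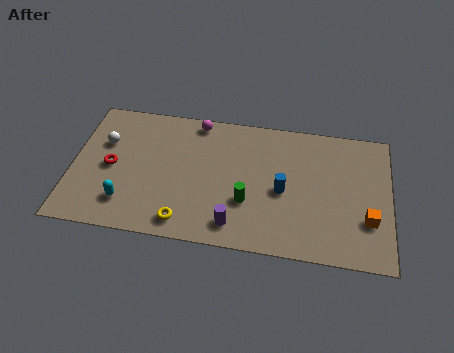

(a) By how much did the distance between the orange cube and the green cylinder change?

+3.0

The distance was about 2.5 in the first image and 5.5 in the second, so they moved 3.0 units further apart.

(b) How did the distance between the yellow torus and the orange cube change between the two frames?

+0.5

Before: roughly 7.9 units apart; after: 8.4. That's 0.5 units further apart.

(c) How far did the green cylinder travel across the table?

3.0

The green cylinder was near (10.6, 4.3) before and (8.1, 2.7) after, so it travelled √(2.5² + 1.6²) ≈ 3.0 units.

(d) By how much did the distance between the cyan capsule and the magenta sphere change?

+0.4

They were about 5.7 units apart before and 6.1 after — 0.4 units further apart.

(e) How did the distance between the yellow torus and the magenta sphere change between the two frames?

+3.6

Before: roughly 2.4 units apart; after: 6.0. That's 3.6 units further apart.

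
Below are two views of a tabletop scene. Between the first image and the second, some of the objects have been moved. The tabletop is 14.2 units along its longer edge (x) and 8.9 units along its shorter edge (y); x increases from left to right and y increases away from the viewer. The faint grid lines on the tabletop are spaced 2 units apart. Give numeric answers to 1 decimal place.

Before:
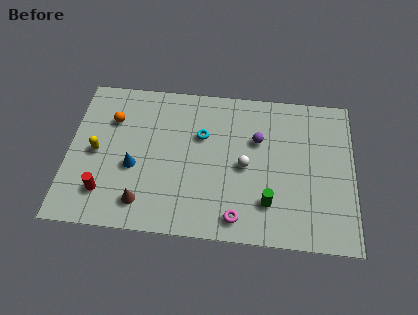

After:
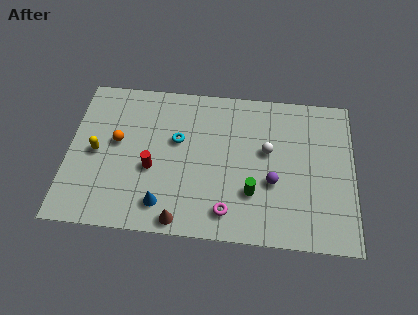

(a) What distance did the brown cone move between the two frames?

2.1

The brown cone was near (3.8, 1.6) before and (5.7, 0.8) after, so it travelled √(1.9² + 0.8²) ≈ 2.1 units.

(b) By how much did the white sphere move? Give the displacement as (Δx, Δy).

(1.1, 1.0)

From the two frames, the white sphere sits at roughly (8.8, 4.2) before and (9.9, 5.2) after.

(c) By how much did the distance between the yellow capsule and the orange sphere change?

-0.9

They were about 2.1 units apart before and 1.2 after — 0.9 units closer together.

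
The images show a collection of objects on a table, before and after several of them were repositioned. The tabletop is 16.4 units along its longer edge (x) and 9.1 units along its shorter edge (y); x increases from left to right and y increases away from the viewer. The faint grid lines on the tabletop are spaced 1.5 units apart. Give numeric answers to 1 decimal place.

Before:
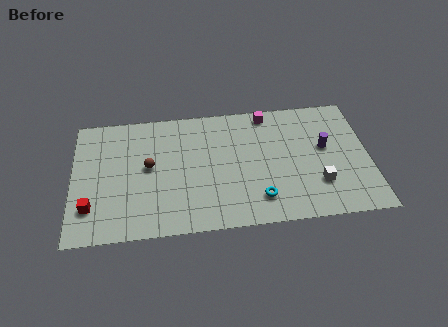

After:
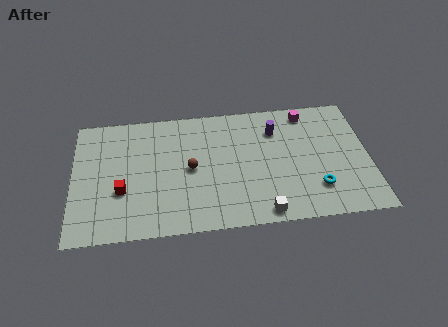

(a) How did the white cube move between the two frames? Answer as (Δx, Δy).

(-3.1, -1.7)

The white cube started near (13.5, 2.6) and ended near (10.4, 0.9).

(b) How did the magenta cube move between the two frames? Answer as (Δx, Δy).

(2.2, -0.2)

The magenta cube was at about (10.9, 8.1) and moved to about (13.1, 7.9).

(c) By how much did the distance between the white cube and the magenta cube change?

+1.4

The distance was about 6.1 in the first image and 7.5 in the second, so they moved 1.4 units further apart.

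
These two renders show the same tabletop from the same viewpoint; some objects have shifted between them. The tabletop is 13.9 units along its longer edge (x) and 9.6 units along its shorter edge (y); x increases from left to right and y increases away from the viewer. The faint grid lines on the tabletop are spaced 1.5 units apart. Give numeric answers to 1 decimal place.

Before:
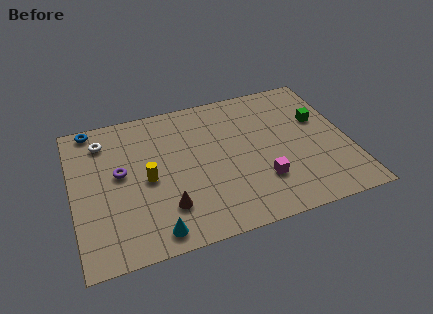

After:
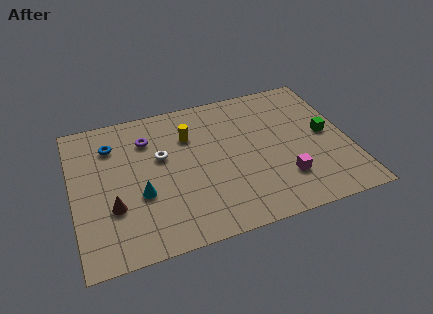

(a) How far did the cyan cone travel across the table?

2.5

The cyan cone was near (3.8, 1.1) before and (3.3, 3.6) after, so it travelled √(0.5² + 2.5²) ≈ 2.5 units.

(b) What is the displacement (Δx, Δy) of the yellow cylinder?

(2.3, 2.3)

The yellow cylinder started near (3.7, 4.5) and ended near (6.0, 6.8).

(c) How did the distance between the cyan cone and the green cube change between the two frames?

-0.5

Before: roughly 10.1 units apart; after: 9.6. That's 0.5 units closer together.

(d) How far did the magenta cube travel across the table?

1.1

The magenta cube was near (9.3, 2.7) before and (10.4, 2.5) after, so it travelled √(1.1² + 0.2²) ≈ 1.1 units.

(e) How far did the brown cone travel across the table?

2.7

The brown cone was near (4.5, 2.4) before and (1.9, 3.2) after, so it travelled √(2.6² + 0.8²) ≈ 2.7 units.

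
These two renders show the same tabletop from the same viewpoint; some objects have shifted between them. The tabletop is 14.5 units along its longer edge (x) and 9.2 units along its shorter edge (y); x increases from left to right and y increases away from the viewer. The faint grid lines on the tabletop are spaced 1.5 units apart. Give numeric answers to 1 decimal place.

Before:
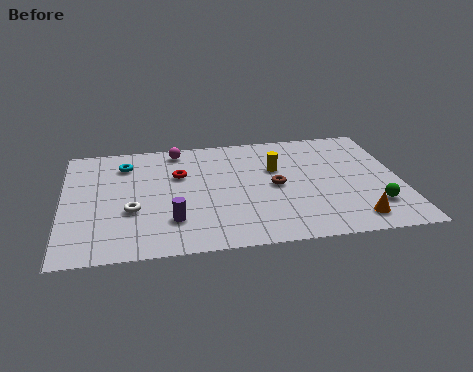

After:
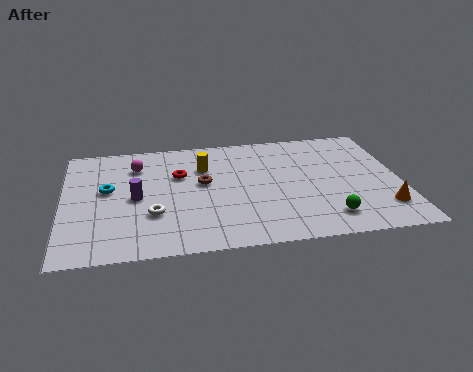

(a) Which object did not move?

the red torus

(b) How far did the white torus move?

1.0

The white torus moved from about (2.9, 3.4) to (3.8, 3.0), a distance of √(0.9² + 0.4²) ≈ 1.0.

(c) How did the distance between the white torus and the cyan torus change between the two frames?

-0.9

Before: roughly 3.8 units apart; after: 2.9. That's 0.9 units closer together.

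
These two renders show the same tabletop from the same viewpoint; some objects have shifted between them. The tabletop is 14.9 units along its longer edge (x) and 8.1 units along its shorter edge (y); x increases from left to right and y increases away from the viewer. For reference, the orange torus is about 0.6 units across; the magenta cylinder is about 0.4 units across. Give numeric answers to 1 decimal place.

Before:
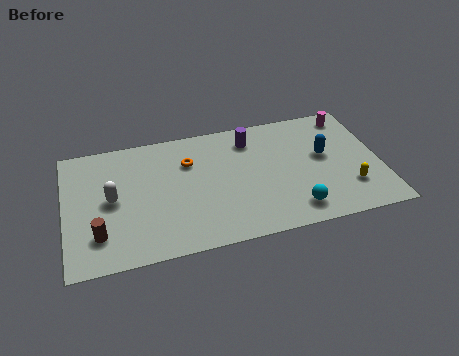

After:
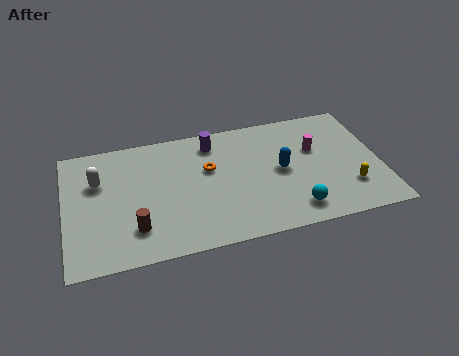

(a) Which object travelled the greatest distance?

the magenta cylinder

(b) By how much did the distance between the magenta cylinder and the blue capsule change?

-0.8

Before: roughly 2.8 units apart; after: 2.0. That's 0.8 units closer together.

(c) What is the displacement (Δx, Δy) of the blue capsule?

(-2.1, -0.5)

From the two frames, the blue capsule sits at roughly (12.3, 4.6) before and (10.2, 4.1) after.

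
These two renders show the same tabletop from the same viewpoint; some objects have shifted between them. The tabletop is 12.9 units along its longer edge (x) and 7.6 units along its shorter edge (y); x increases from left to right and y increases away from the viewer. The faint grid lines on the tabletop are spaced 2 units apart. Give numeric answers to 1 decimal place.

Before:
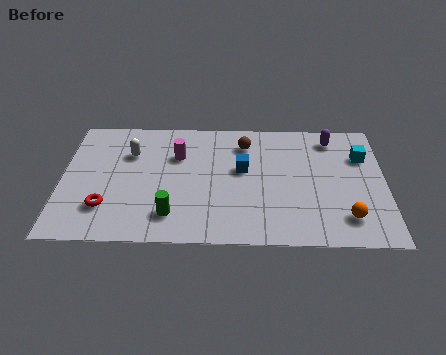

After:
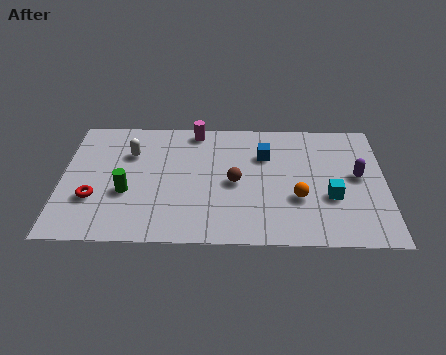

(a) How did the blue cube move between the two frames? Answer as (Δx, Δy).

(0.9, 0.9)

From the two frames, the blue cube sits at roughly (7.2, 4.4) before and (8.1, 5.3) after.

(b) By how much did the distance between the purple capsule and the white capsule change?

+1.0

They were about 8.2 units apart before and 9.2 after — 1.0 units further apart.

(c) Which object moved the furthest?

the cyan cube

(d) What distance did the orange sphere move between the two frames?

2.2

From (11.3, 1.6) to (9.4, 2.7), the orange sphere covered √(1.9² + 1.1²) ≈ 2.2 units.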